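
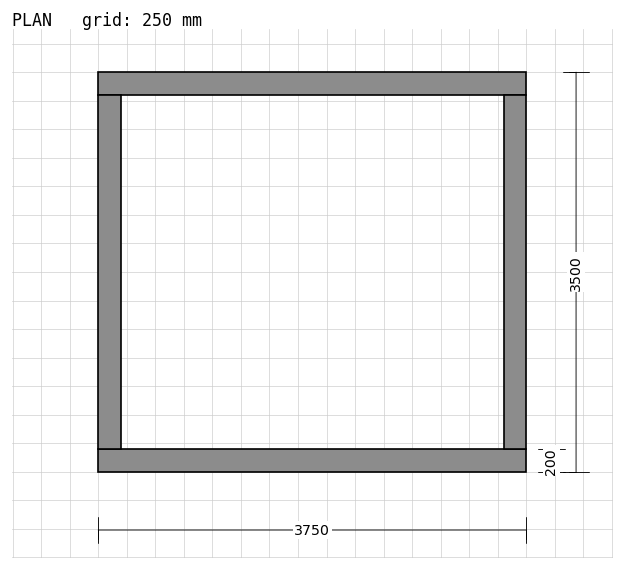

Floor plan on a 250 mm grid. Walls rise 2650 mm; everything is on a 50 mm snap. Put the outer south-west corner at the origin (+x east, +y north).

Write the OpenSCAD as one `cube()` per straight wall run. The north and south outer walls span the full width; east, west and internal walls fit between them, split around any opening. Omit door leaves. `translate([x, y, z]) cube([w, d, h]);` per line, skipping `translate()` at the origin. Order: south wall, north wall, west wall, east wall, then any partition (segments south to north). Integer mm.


cube([3750, 200, 2650]);
translate([0, 3300, 0]) cube([3750, 200, 2650]);
translate([0, 200, 0]) cube([200, 3100, 2650]);
translate([3550, 200, 0]) cube([200, 3100, 2650]);


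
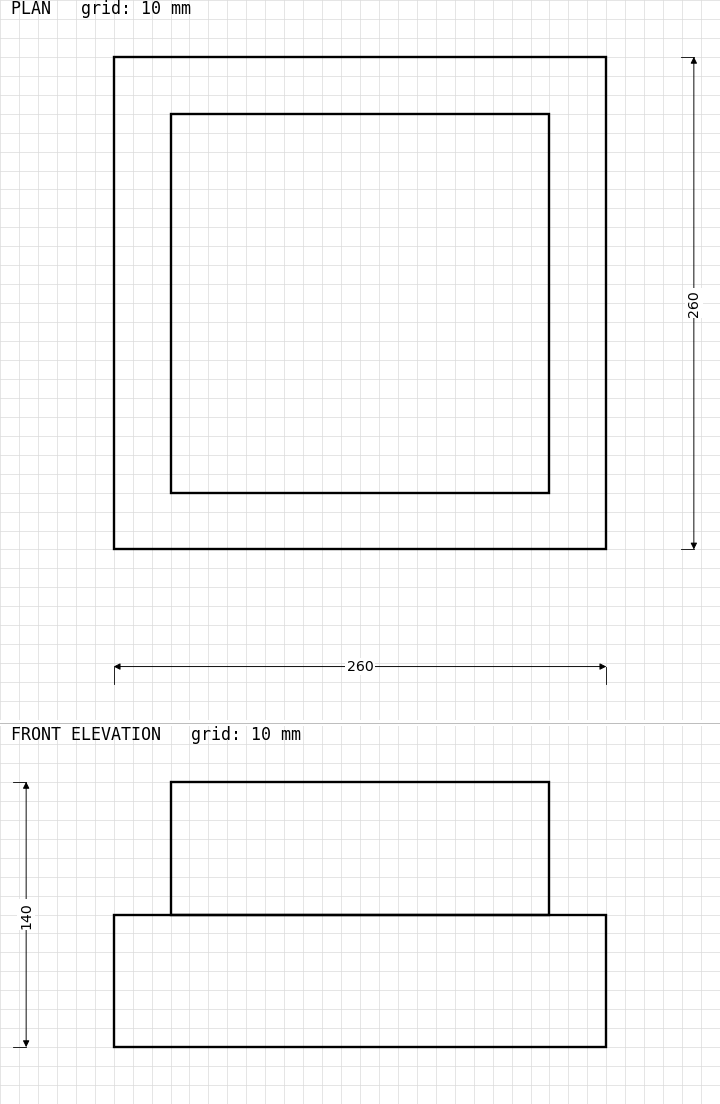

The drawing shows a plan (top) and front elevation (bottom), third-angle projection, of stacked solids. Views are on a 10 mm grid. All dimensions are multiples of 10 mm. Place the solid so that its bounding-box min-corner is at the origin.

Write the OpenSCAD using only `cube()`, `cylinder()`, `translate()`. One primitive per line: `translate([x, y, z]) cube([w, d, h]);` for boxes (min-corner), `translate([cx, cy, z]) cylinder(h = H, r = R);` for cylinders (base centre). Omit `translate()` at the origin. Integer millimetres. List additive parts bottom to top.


cube([260, 260, 70]);
translate([30, 30, 70]) cube([200, 200, 70]);


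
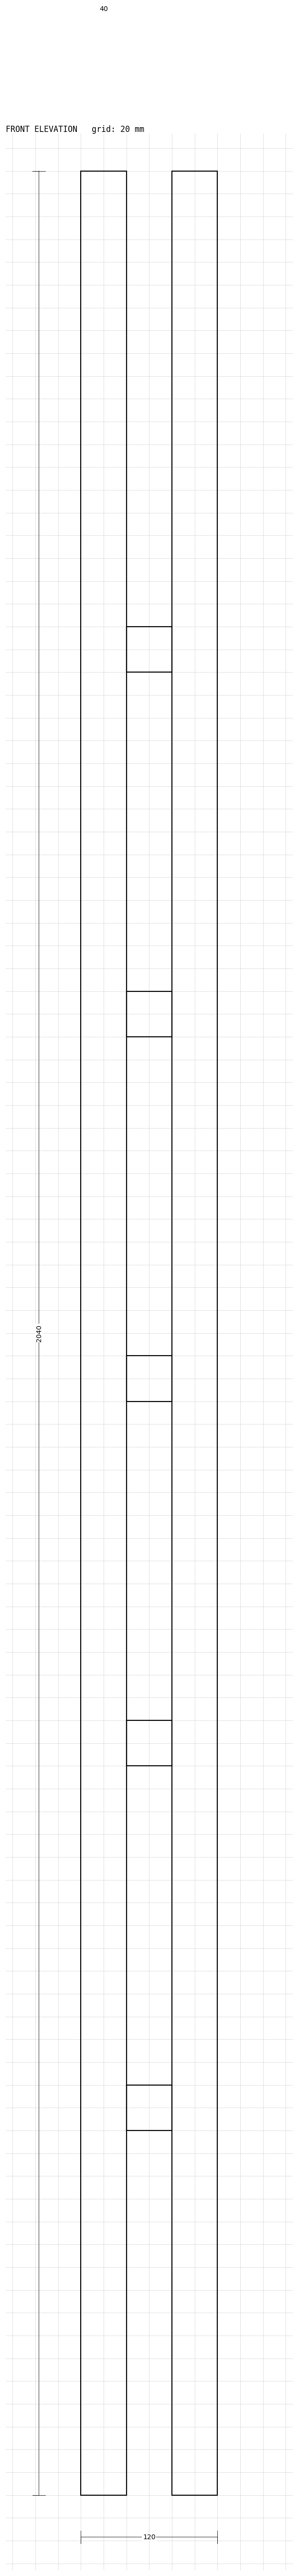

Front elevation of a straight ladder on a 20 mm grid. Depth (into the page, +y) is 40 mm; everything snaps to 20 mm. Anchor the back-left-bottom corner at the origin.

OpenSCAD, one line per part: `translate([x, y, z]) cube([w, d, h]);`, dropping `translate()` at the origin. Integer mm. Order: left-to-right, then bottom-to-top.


cube([40, 40, 2040]);
translate([40, 0, 320]) cube([40, 40, 40]);
translate([40, 0, 640]) cube([40, 40, 40]);
translate([40, 0, 960]) cube([40, 40, 40]);
translate([40, 0, 1280]) cube([40, 40, 40]);
translate([40, 0, 1600]) cube([40, 40, 40]);
translate([80, 0, 0]) cube([40, 40, 2040]);


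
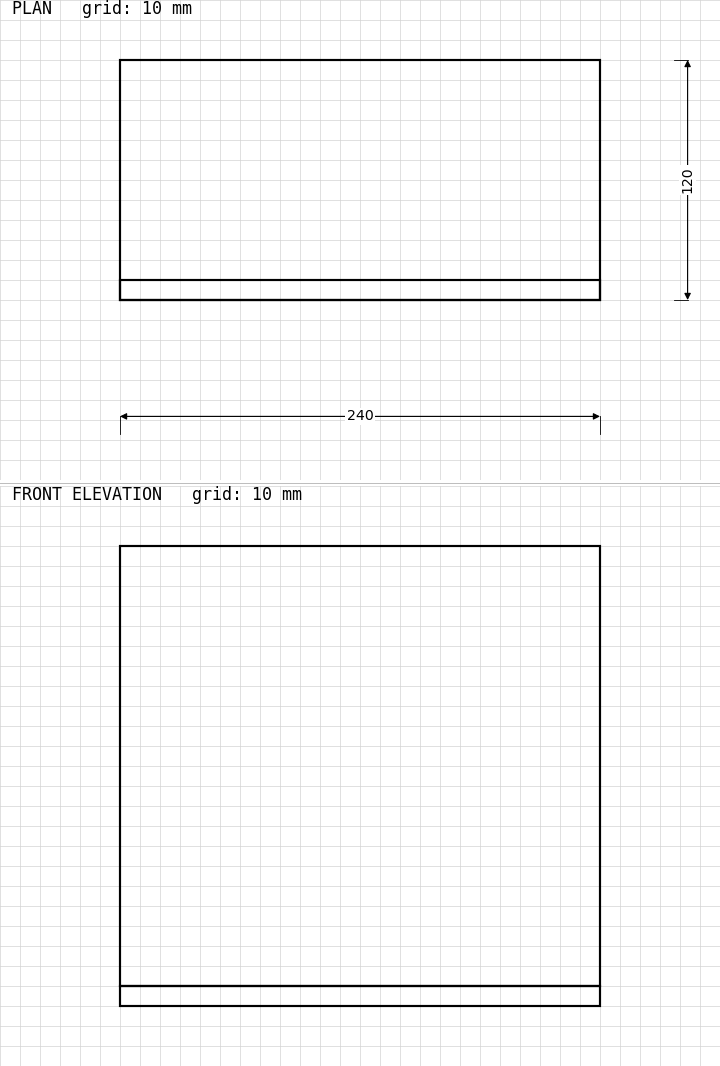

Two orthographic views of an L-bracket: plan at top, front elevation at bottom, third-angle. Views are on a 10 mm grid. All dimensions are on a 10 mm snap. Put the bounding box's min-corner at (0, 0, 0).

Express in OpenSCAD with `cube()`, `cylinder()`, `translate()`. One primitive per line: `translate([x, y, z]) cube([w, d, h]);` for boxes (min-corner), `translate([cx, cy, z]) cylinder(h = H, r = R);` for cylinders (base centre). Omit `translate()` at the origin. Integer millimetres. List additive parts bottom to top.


cube([240, 120, 10]);
translate([0, 0, 10]) cube([240, 10, 220]);


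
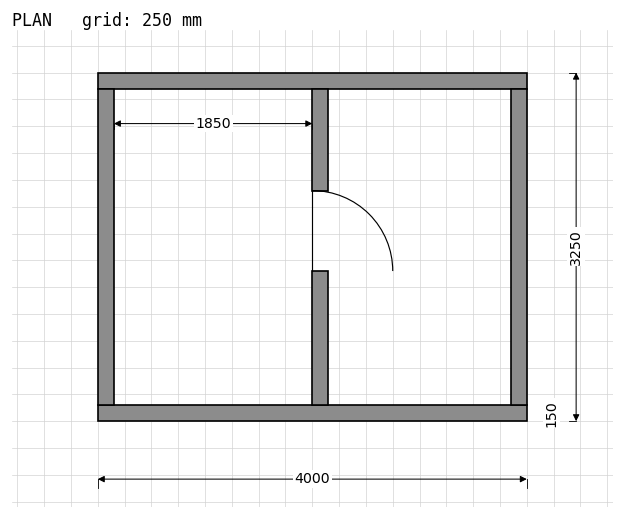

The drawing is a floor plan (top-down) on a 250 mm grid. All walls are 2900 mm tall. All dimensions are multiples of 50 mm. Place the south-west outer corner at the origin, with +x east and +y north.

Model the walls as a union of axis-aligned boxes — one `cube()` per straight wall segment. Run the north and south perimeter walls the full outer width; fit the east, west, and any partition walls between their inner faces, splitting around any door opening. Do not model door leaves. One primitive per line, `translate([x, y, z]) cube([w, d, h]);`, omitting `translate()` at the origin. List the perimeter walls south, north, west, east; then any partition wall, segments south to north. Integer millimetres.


cube([4000, 150, 2900]);
translate([0, 3100, 0]) cube([4000, 150, 2900]);
translate([0, 150, 0]) cube([150, 2950, 2900]);
translate([3850, 150, 0]) cube([150, 2950, 2900]);
translate([2000, 150, 0]) cube([150, 1250, 2900]);
translate([2000, 2150, 0]) cube([150, 950, 2900]);


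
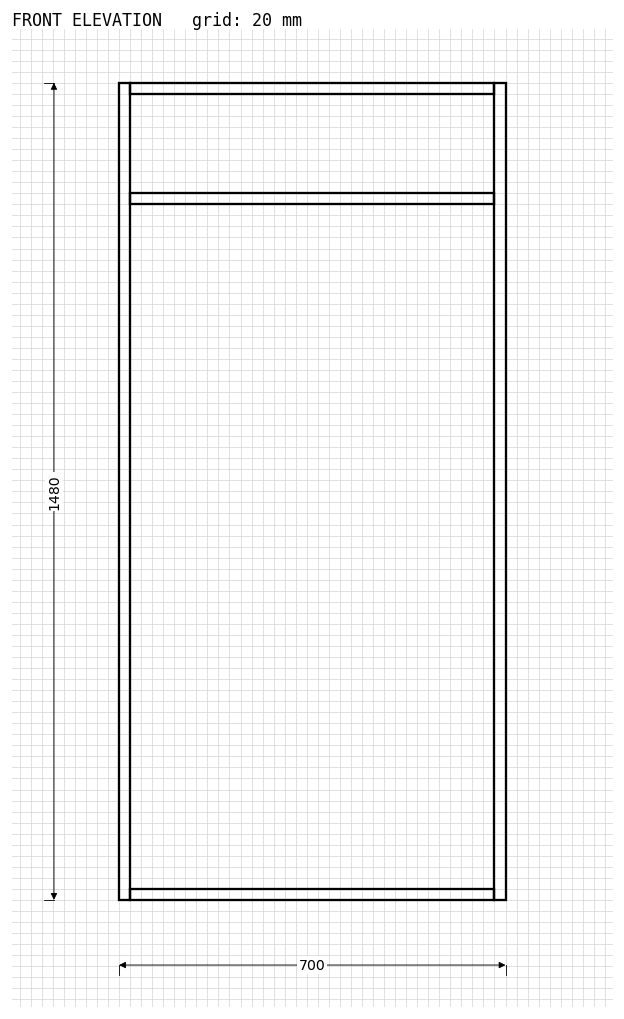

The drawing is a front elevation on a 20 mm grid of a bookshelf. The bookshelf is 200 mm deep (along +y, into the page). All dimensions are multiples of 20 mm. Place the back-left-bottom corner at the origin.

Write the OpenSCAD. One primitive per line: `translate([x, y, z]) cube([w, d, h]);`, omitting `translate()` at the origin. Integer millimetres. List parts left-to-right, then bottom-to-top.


cube([20, 200, 1480]);
translate([20, 0, 0]) cube([660, 200, 20]);
translate([20, 0, 1260]) cube([660, 200, 20]);
translate([20, 0, 1460]) cube([660, 200, 20]);
translate([680, 0, 0]) cube([20, 200, 1480]);


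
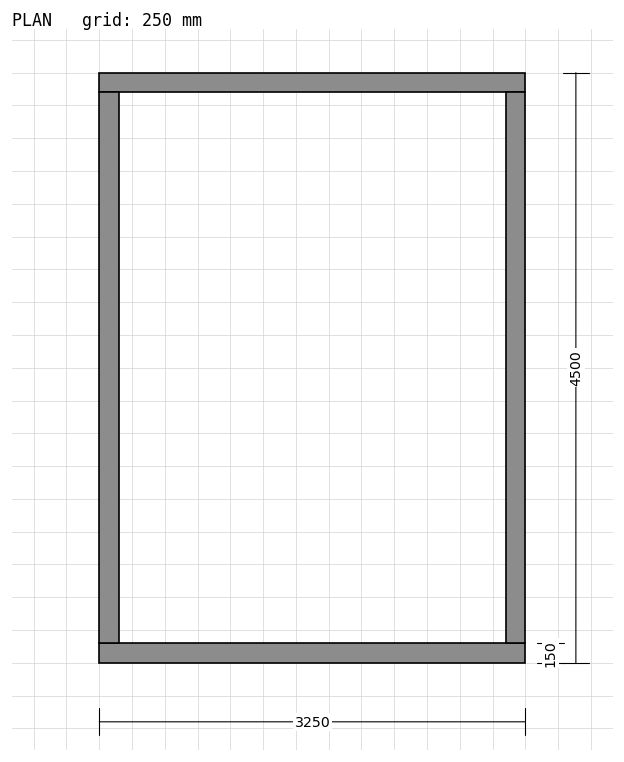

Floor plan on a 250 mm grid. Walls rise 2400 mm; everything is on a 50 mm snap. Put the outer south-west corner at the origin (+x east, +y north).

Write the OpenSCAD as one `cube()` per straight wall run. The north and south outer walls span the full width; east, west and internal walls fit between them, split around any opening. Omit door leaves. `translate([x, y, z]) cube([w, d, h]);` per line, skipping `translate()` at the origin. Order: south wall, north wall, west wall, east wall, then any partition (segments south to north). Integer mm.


cube([3250, 150, 2400]);
translate([0, 4350, 0]) cube([3250, 150, 2400]);
translate([0, 150, 0]) cube([150, 4200, 2400]);
translate([3100, 150, 0]) cube([150, 4200, 2400]);


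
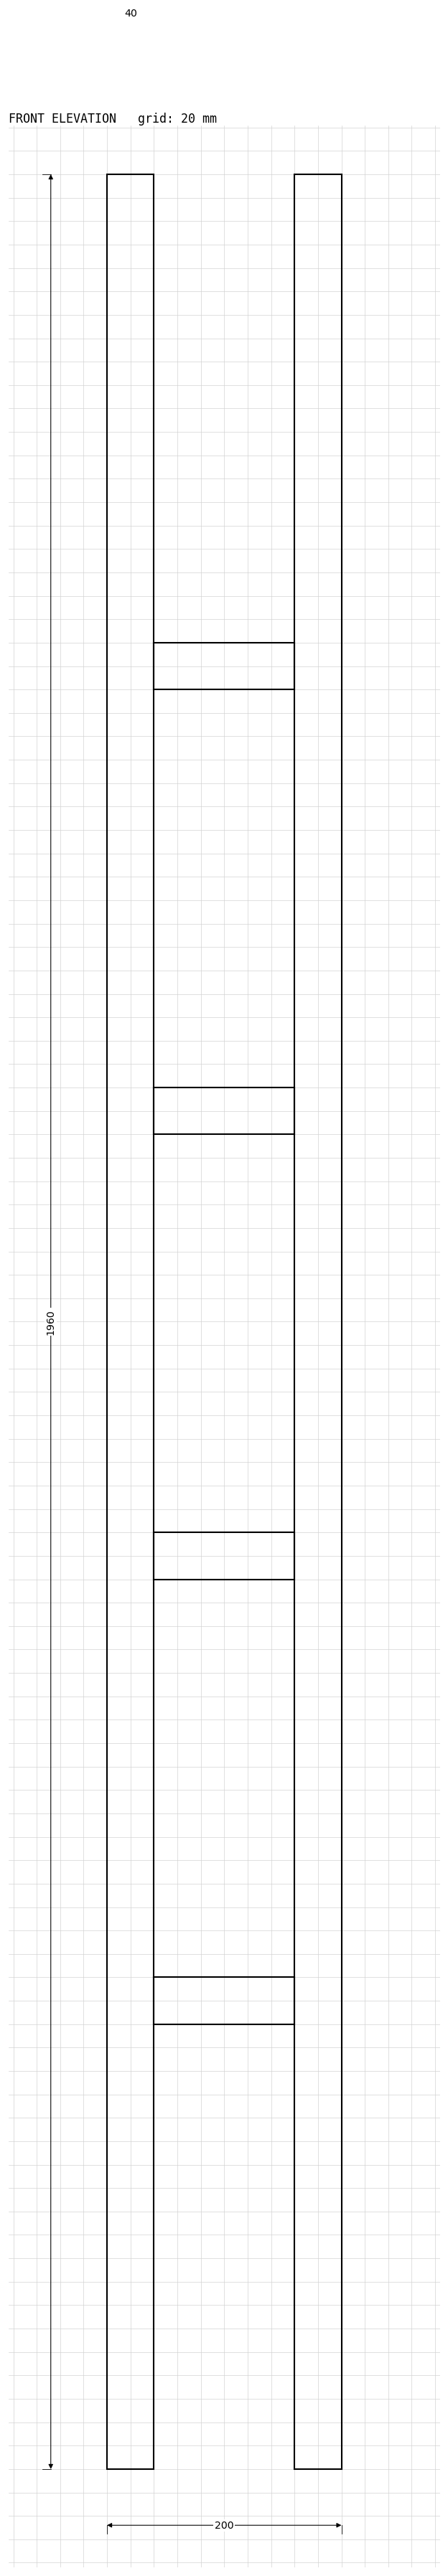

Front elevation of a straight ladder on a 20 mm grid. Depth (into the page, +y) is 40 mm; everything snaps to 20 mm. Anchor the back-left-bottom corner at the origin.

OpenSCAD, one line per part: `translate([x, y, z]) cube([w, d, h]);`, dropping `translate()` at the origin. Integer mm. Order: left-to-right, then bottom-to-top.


cube([40, 40, 1960]);
translate([40, 0, 380]) cube([120, 40, 40]);
translate([40, 0, 760]) cube([120, 40, 40]);
translate([40, 0, 1140]) cube([120, 40, 40]);
translate([40, 0, 1520]) cube([120, 40, 40]);
translate([160, 0, 0]) cube([40, 40, 1960]);


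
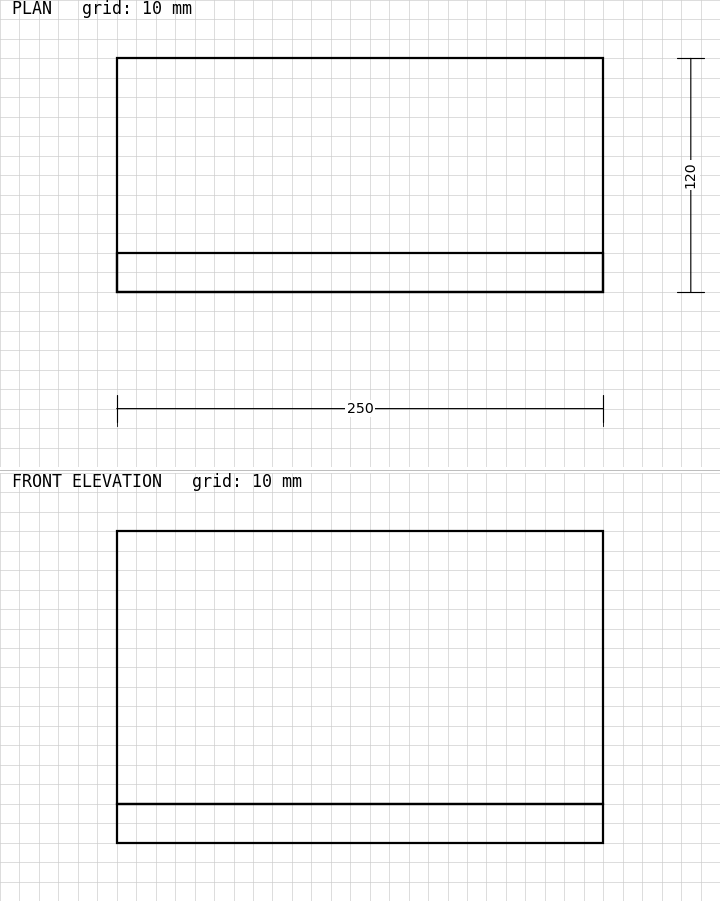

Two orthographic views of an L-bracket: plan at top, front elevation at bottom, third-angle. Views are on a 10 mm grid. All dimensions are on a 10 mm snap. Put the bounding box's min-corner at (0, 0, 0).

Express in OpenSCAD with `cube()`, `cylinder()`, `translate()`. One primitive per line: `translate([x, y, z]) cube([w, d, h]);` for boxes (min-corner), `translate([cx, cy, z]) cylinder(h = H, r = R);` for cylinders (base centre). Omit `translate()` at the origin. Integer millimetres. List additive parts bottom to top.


cube([250, 120, 20]);
translate([0, 0, 20]) cube([250, 20, 140]);


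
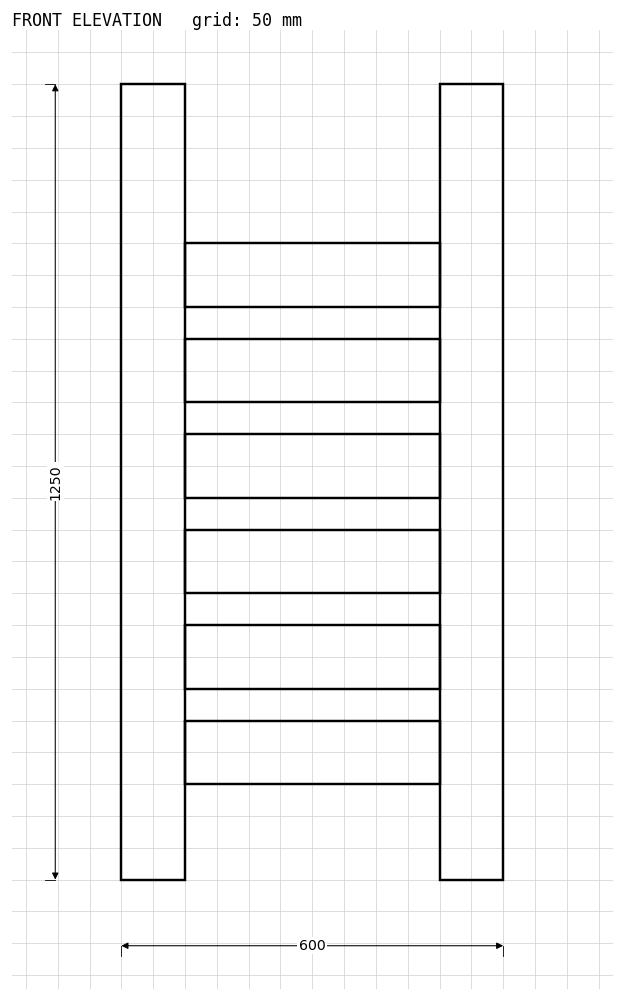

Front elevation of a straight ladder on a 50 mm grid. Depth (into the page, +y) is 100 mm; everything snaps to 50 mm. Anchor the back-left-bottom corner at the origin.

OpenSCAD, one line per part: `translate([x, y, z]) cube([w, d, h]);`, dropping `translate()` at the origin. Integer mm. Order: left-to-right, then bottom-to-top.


cube([100, 100, 1250]);
translate([100, 0, 150]) cube([400, 100, 100]);
translate([100, 0, 300]) cube([400, 100, 100]);
translate([100, 0, 450]) cube([400, 100, 100]);
translate([100, 0, 600]) cube([400, 100, 100]);
translate([100, 0, 750]) cube([400, 100, 100]);
translate([100, 0, 900]) cube([400, 100, 100]);
translate([500, 0, 0]) cube([100, 100, 1250]);


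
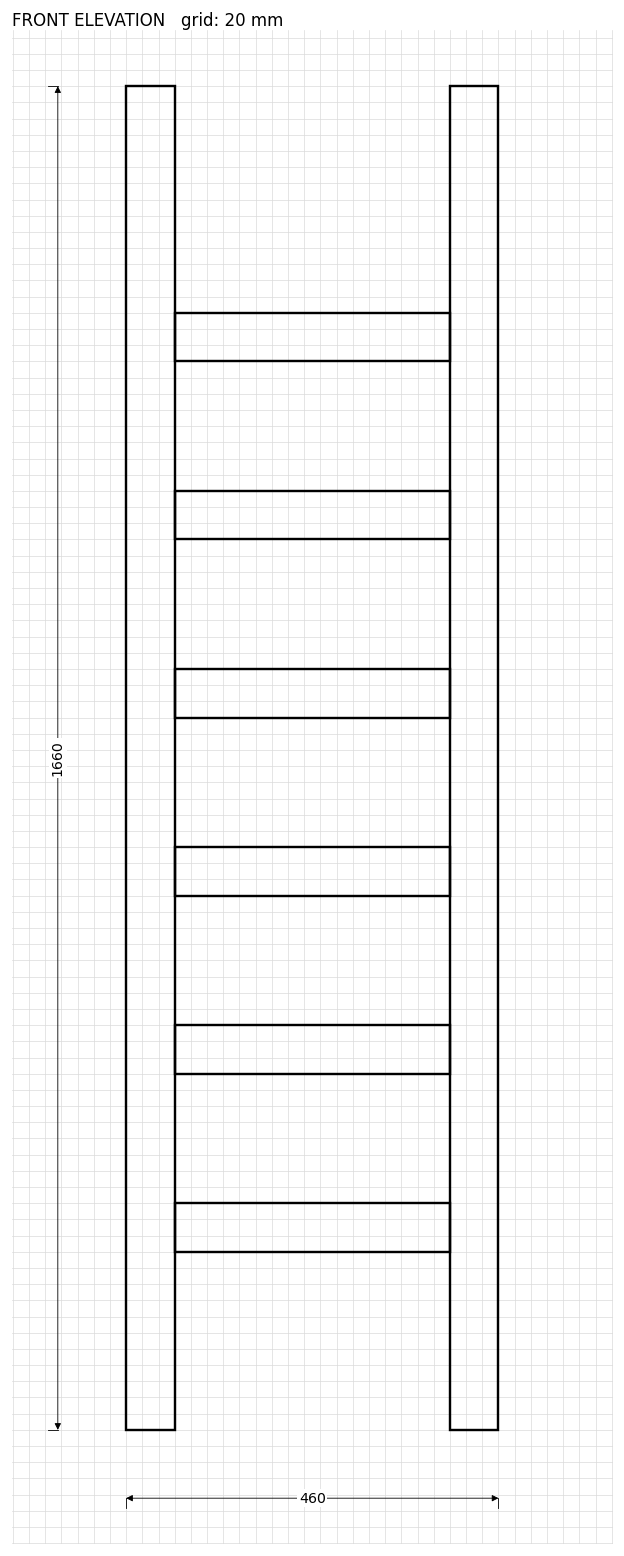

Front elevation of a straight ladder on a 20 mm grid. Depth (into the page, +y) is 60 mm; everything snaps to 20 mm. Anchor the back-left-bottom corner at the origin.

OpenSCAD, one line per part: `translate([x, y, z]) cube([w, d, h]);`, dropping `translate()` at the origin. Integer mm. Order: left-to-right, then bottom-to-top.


cube([60, 60, 1660]);
translate([60, 0, 220]) cube([340, 60, 60]);
translate([60, 0, 440]) cube([340, 60, 60]);
translate([60, 0, 660]) cube([340, 60, 60]);
translate([60, 0, 880]) cube([340, 60, 60]);
translate([60, 0, 1100]) cube([340, 60, 60]);
translate([60, 0, 1320]) cube([340, 60, 60]);
translate([400, 0, 0]) cube([60, 60, 1660]);


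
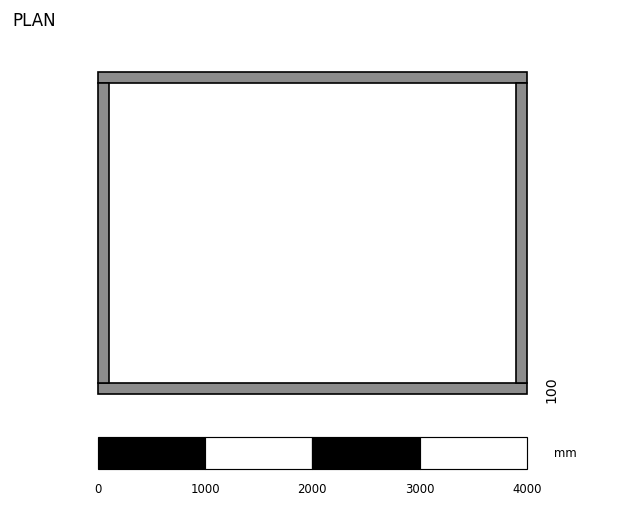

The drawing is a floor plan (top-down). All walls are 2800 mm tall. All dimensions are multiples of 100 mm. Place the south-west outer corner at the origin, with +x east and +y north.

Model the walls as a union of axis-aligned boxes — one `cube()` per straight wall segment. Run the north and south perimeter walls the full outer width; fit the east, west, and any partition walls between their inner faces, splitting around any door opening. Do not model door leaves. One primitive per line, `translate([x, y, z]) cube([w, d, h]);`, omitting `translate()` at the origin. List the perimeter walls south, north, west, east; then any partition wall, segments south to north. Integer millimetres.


cube([4000, 100, 2800]);
translate([0, 2900, 0]) cube([4000, 100, 2800]);
translate([0, 100, 0]) cube([100, 2800, 2800]);
translate([3900, 100, 0]) cube([100, 2800, 2800]);


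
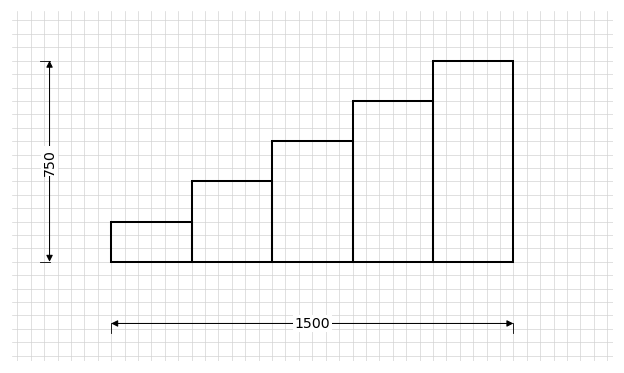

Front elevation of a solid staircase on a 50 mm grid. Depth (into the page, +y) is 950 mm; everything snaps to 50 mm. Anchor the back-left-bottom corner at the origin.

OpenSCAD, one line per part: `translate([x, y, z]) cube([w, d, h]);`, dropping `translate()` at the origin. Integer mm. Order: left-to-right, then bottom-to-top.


cube([300, 950, 150]);
translate([300, 0, 0]) cube([300, 950, 300]);
translate([600, 0, 0]) cube([300, 950, 450]);
translate([900, 0, 0]) cube([300, 950, 600]);
translate([1200, 0, 0]) cube([300, 950, 750]);


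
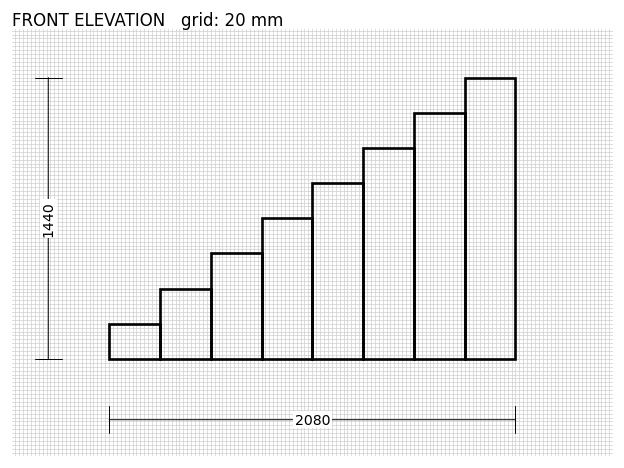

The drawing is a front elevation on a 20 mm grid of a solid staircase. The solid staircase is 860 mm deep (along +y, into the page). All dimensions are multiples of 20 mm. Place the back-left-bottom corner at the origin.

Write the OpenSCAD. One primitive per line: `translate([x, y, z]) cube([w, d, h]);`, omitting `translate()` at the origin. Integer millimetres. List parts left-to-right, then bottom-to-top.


cube([260, 860, 180]);
translate([260, 0, 0]) cube([260, 860, 360]);
translate([520, 0, 0]) cube([260, 860, 540]);
translate([780, 0, 0]) cube([260, 860, 720]);
translate([1040, 0, 0]) cube([260, 860, 900]);
translate([1300, 0, 0]) cube([260, 860, 1080]);
translate([1560, 0, 0]) cube([260, 860, 1260]);
translate([1820, 0, 0]) cube([260, 860, 1440]);


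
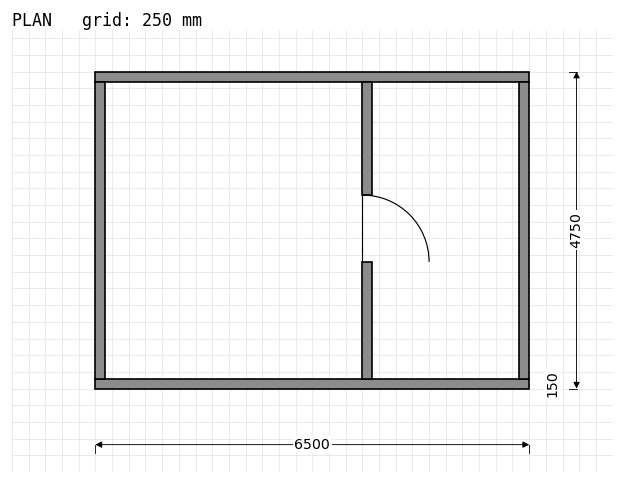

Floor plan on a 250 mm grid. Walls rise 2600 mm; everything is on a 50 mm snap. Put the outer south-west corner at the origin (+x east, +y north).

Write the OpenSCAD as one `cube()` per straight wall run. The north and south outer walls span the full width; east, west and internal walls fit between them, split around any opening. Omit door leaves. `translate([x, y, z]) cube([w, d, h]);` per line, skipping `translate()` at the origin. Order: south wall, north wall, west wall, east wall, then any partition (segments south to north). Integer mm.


cube([6500, 150, 2600]);
translate([0, 4600, 0]) cube([6500, 150, 2600]);
translate([0, 150, 0]) cube([150, 4450, 2600]);
translate([6350, 150, 0]) cube([150, 4450, 2600]);
translate([4000, 150, 0]) cube([150, 1750, 2600]);
translate([4000, 2900, 0]) cube([150, 1700, 2600]);


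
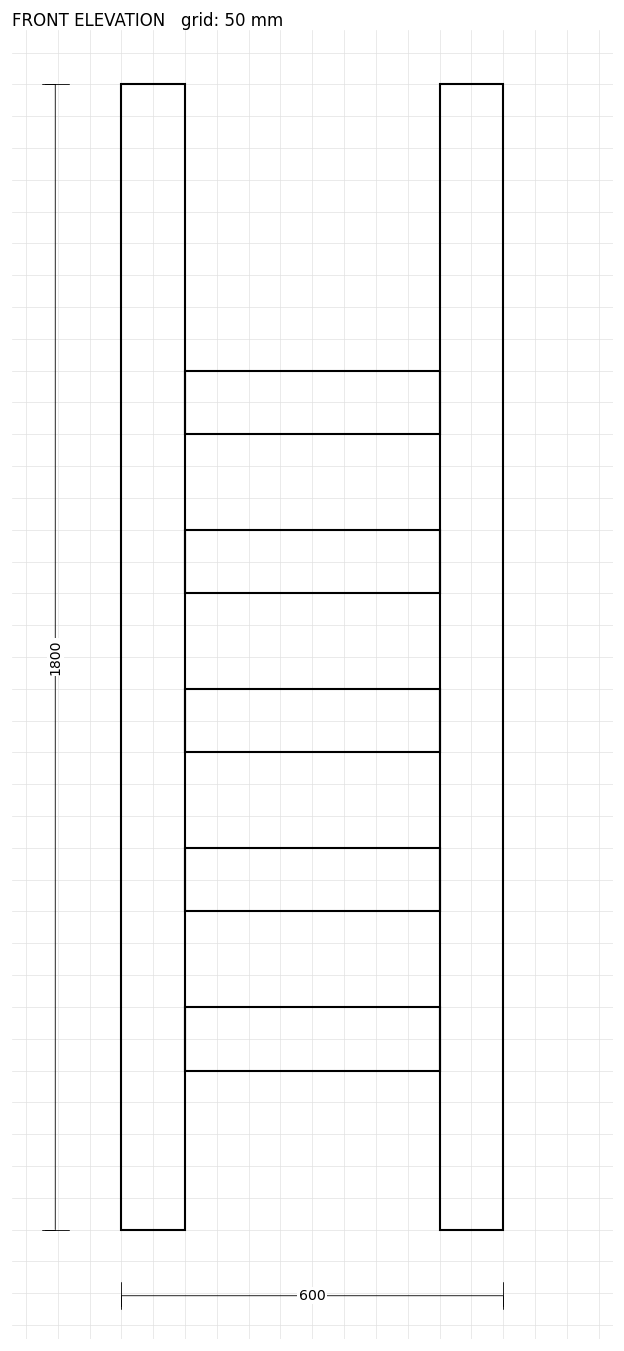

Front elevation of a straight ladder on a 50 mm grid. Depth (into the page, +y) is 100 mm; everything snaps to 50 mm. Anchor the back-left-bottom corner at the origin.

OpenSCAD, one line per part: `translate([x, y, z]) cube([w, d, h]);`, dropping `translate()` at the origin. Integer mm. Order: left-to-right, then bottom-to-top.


cube([100, 100, 1800]);
translate([100, 0, 250]) cube([400, 100, 100]);
translate([100, 0, 500]) cube([400, 100, 100]);
translate([100, 0, 750]) cube([400, 100, 100]);
translate([100, 0, 1000]) cube([400, 100, 100]);
translate([100, 0, 1250]) cube([400, 100, 100]);
translate([500, 0, 0]) cube([100, 100, 1800]);


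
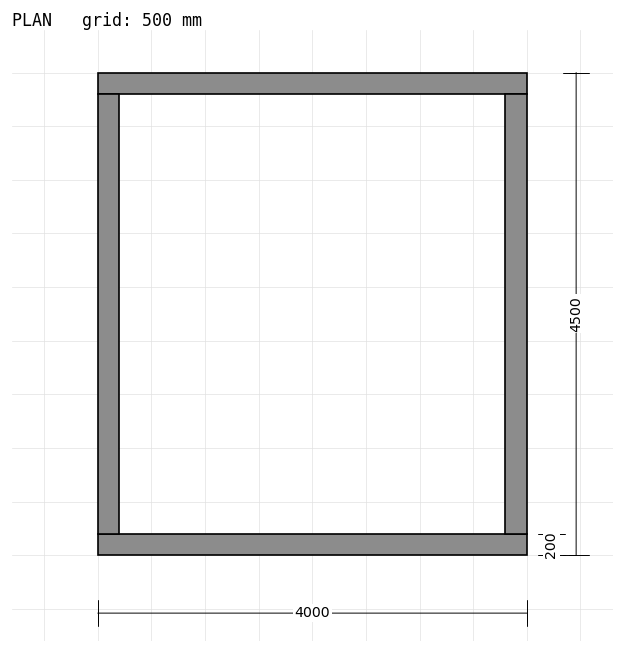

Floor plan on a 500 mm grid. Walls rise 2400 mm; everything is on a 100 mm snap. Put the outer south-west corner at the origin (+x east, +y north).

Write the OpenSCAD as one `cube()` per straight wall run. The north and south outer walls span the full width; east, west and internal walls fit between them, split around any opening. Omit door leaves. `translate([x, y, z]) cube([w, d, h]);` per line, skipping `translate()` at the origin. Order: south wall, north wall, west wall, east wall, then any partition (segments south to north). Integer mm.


cube([4000, 200, 2400]);
translate([0, 4300, 0]) cube([4000, 200, 2400]);
translate([0, 200, 0]) cube([200, 4100, 2400]);
translate([3800, 200, 0]) cube([200, 4100, 2400]);


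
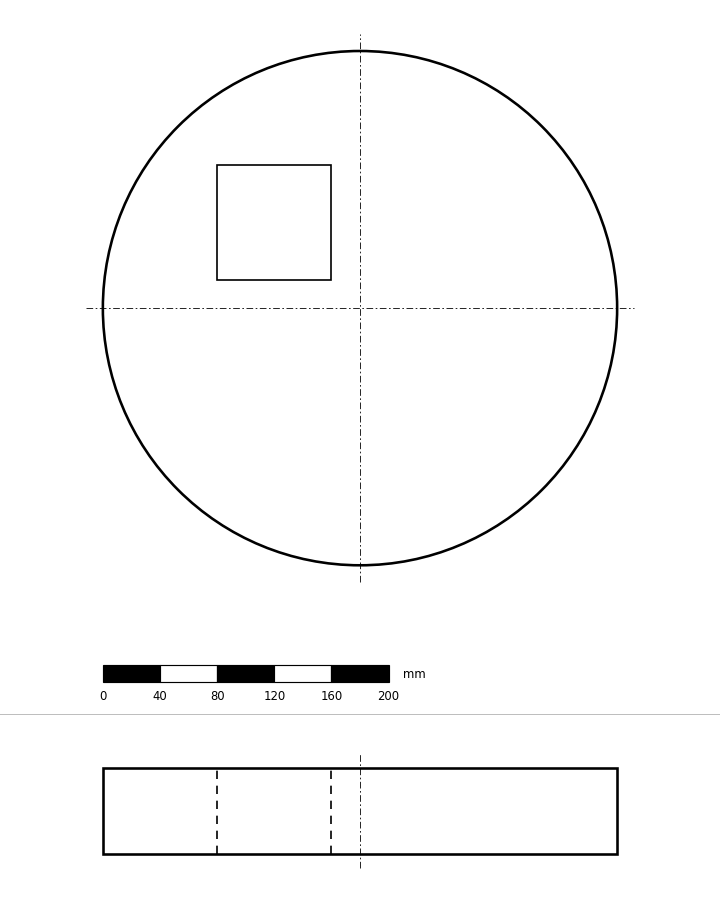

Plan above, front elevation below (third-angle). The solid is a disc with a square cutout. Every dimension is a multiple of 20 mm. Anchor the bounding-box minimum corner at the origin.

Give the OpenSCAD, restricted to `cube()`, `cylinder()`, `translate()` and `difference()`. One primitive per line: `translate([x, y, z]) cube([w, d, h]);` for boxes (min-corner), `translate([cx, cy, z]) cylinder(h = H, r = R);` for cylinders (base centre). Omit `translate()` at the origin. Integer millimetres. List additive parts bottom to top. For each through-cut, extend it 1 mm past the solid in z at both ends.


difference() {
  translate([180, 180, 0]) cylinder(h = 60, r = 180);
  translate([80, 200, -1]) cube([80, 80, 62]);
}


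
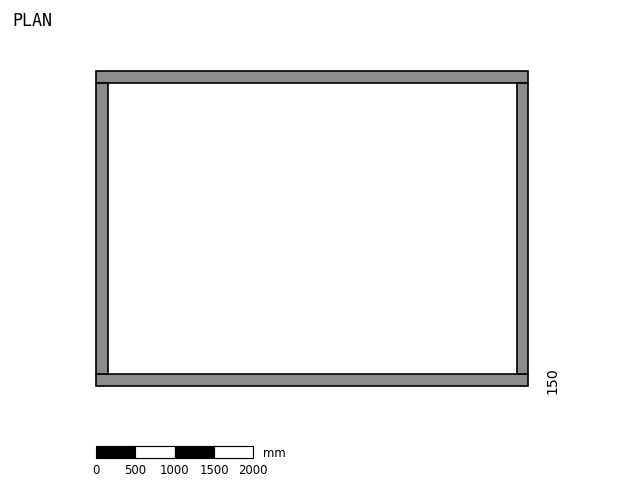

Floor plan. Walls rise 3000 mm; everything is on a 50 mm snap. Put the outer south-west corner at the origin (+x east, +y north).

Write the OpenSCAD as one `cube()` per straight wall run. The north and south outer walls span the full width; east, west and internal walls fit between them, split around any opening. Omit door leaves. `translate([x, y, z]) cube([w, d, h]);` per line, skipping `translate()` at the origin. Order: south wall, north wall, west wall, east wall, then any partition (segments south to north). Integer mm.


cube([5500, 150, 3000]);
translate([0, 3850, 0]) cube([5500, 150, 3000]);
translate([0, 150, 0]) cube([150, 3700, 3000]);
translate([5350, 150, 0]) cube([150, 3700, 3000]);


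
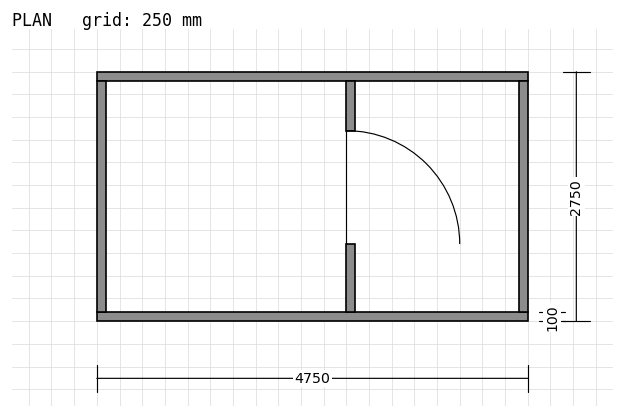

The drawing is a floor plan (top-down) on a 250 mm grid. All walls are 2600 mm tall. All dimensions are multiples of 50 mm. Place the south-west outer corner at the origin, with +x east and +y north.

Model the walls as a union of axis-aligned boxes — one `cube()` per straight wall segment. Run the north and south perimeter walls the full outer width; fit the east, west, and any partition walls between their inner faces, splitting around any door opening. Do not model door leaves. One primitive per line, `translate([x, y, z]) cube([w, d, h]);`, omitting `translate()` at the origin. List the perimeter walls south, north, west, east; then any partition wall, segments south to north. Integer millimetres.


cube([4750, 100, 2600]);
translate([0, 2650, 0]) cube([4750, 100, 2600]);
translate([0, 100, 0]) cube([100, 2550, 2600]);
translate([4650, 100, 0]) cube([100, 2550, 2600]);
translate([2750, 100, 0]) cube([100, 750, 2600]);
translate([2750, 2100, 0]) cube([100, 550, 2600]);


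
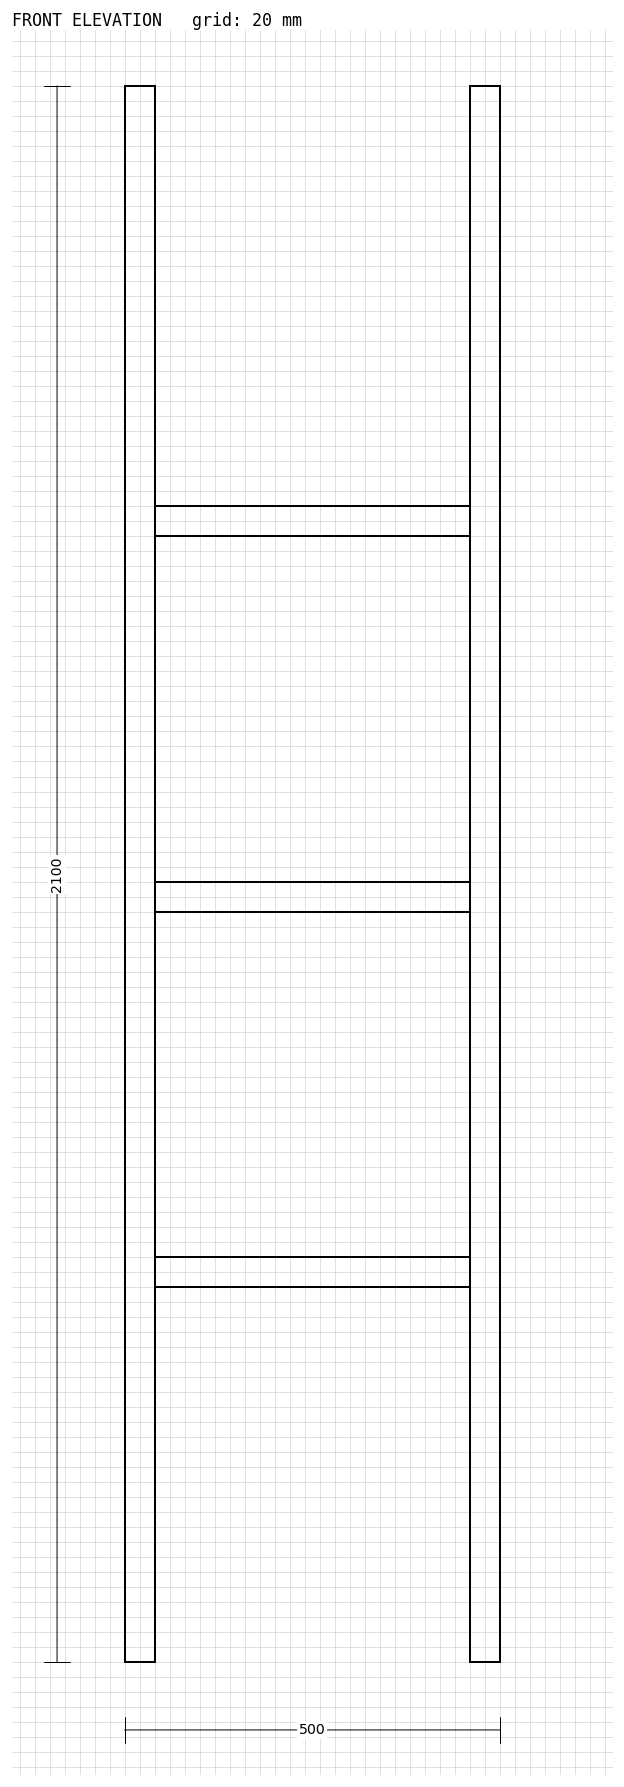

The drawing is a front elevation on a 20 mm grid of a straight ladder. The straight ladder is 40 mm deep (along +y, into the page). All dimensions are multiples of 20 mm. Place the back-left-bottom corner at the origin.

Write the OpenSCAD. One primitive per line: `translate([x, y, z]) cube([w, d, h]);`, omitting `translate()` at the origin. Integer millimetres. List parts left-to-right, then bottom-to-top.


cube([40, 40, 2100]);
translate([40, 0, 500]) cube([420, 40, 40]);
translate([40, 0, 1000]) cube([420, 40, 40]);
translate([40, 0, 1500]) cube([420, 40, 40]);
translate([460, 0, 0]) cube([40, 40, 2100]);


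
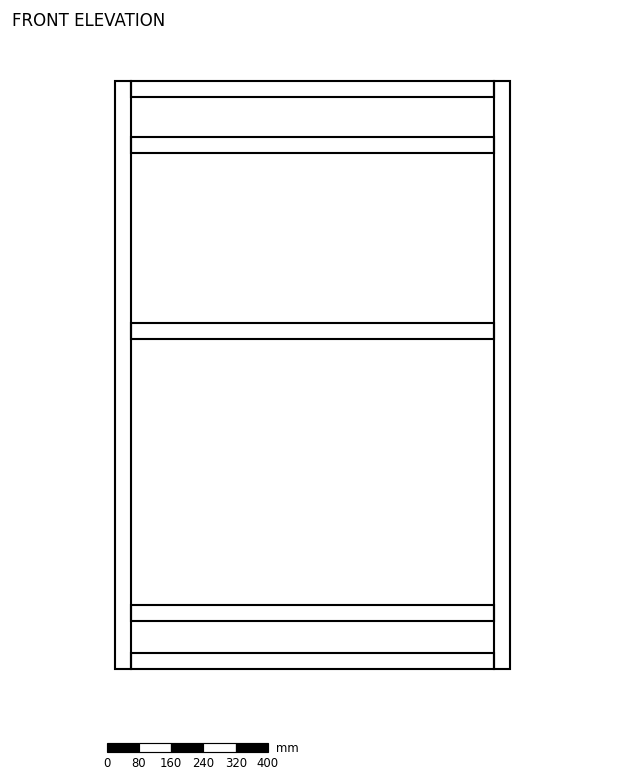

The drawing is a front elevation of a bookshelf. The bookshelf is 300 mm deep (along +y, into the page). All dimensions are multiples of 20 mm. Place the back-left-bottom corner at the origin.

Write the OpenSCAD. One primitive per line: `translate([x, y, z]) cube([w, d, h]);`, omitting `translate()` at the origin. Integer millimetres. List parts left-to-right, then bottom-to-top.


cube([40, 300, 1460]);
translate([40, 0, 0]) cube([900, 300, 40]);
translate([40, 0, 120]) cube([900, 300, 40]);
translate([40, 0, 820]) cube([900, 300, 40]);
translate([40, 0, 1280]) cube([900, 300, 40]);
translate([40, 0, 1420]) cube([900, 300, 40]);
translate([940, 0, 0]) cube([40, 300, 1460]);


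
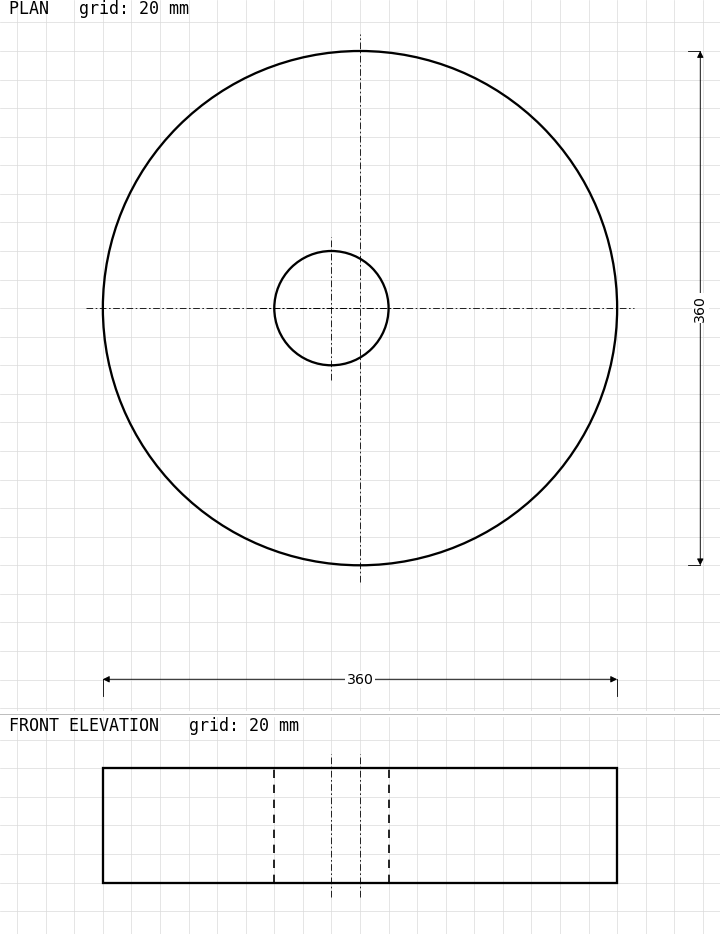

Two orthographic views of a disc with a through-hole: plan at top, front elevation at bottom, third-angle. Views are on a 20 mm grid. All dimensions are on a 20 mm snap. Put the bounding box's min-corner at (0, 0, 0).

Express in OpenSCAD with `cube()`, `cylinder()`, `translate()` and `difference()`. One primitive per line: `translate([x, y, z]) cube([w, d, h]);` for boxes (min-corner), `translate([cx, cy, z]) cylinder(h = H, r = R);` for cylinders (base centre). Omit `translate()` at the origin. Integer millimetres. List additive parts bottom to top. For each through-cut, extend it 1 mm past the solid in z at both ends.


difference() {
  translate([180, 180, 0]) cylinder(h = 80, r = 180);
  translate([160, 180, -1]) cylinder(h = 82, r = 40);
}


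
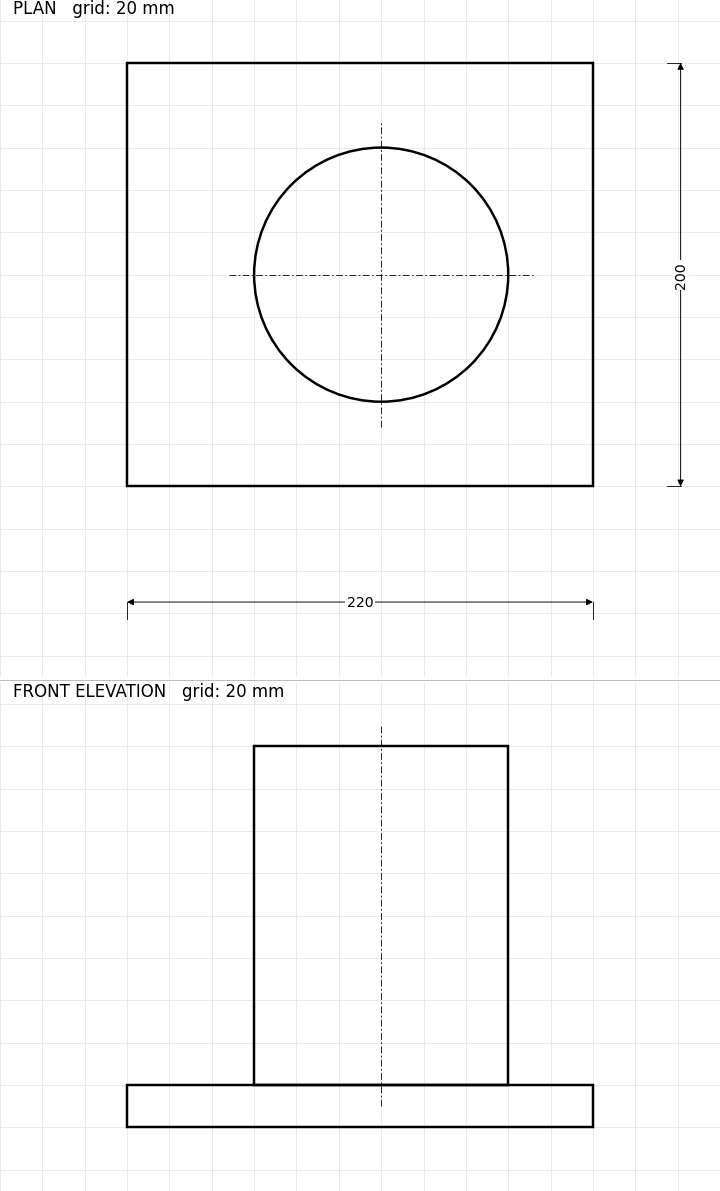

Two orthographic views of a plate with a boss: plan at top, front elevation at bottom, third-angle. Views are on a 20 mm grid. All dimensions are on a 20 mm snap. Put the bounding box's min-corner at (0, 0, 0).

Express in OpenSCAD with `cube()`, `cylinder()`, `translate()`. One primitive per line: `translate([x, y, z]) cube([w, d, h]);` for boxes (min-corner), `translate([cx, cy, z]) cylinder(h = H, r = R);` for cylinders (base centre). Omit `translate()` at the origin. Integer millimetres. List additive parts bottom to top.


cube([220, 200, 20]);
translate([120, 100, 20]) cylinder(h = 160, r = 60);


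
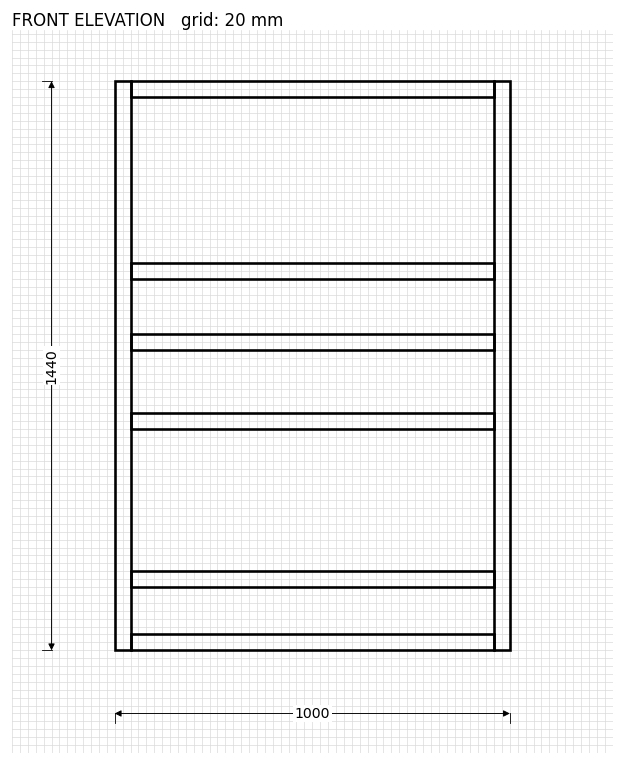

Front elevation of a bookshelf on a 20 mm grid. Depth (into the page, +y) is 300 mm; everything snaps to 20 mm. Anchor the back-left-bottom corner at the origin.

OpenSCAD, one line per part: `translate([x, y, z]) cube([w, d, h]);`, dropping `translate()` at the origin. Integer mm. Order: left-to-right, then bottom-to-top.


cube([40, 300, 1440]);
translate([40, 0, 0]) cube([920, 300, 40]);
translate([40, 0, 160]) cube([920, 300, 40]);
translate([40, 0, 560]) cube([920, 300, 40]);
translate([40, 0, 760]) cube([920, 300, 40]);
translate([40, 0, 940]) cube([920, 300, 40]);
translate([40, 0, 1400]) cube([920, 300, 40]);
translate([960, 0, 0]) cube([40, 300, 1440]);


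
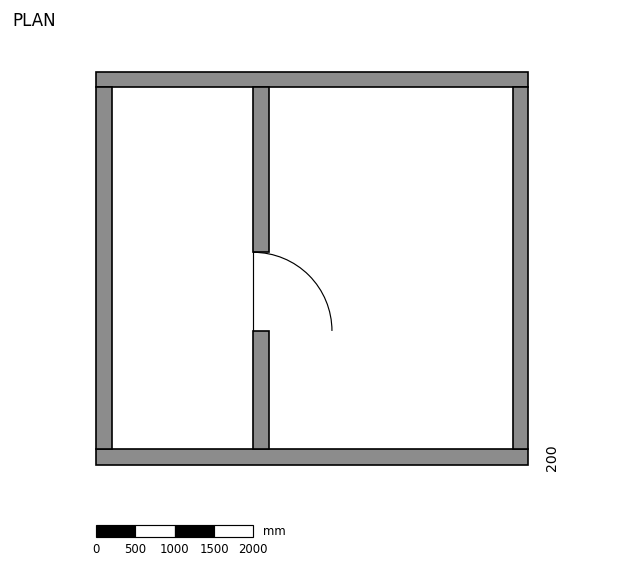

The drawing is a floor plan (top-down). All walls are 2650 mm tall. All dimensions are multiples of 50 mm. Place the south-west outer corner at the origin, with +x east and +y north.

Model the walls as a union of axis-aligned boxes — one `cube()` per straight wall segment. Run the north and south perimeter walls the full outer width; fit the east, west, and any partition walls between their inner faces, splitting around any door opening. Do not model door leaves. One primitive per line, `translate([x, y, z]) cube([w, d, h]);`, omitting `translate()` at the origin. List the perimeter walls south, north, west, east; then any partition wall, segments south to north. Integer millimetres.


cube([5500, 200, 2650]);
translate([0, 4800, 0]) cube([5500, 200, 2650]);
translate([0, 200, 0]) cube([200, 4600, 2650]);
translate([5300, 200, 0]) cube([200, 4600, 2650]);
translate([2000, 200, 0]) cube([200, 1500, 2650]);
translate([2000, 2700, 0]) cube([200, 2100, 2650]);


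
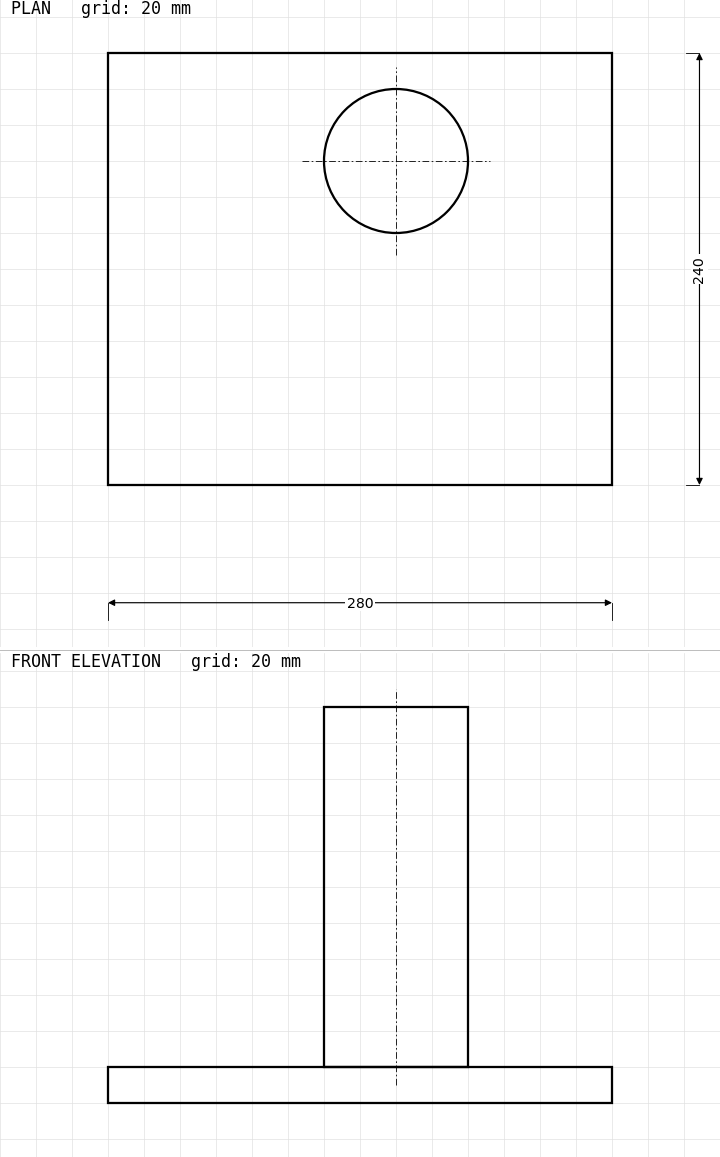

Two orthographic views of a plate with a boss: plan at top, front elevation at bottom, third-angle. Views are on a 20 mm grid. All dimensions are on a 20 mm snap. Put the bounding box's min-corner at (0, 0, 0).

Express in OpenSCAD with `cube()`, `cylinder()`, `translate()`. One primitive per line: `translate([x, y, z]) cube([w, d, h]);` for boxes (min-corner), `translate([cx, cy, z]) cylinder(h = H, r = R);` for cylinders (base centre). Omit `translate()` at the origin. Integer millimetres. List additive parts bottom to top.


cube([280, 240, 20]);
translate([160, 180, 20]) cylinder(h = 200, r = 40);


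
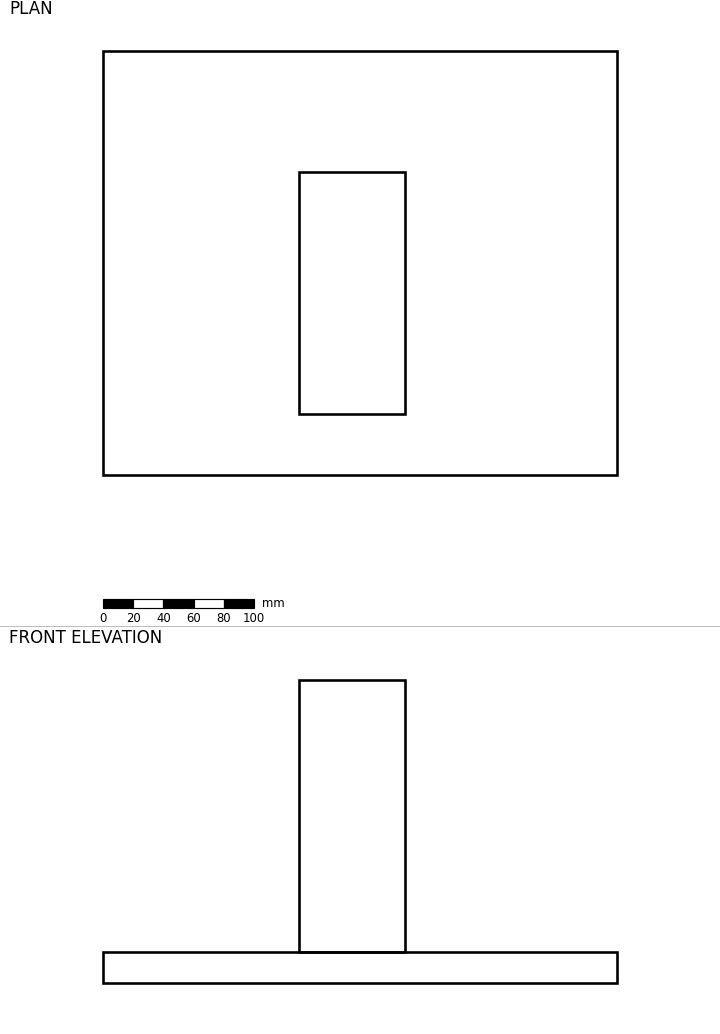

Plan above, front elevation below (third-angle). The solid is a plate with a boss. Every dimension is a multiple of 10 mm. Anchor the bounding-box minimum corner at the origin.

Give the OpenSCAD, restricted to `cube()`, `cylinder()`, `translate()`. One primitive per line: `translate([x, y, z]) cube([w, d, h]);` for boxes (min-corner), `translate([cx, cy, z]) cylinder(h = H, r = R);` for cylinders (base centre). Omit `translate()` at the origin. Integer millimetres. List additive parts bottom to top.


cube([340, 280, 20]);
translate([130, 40, 20]) cube([70, 160, 180]);


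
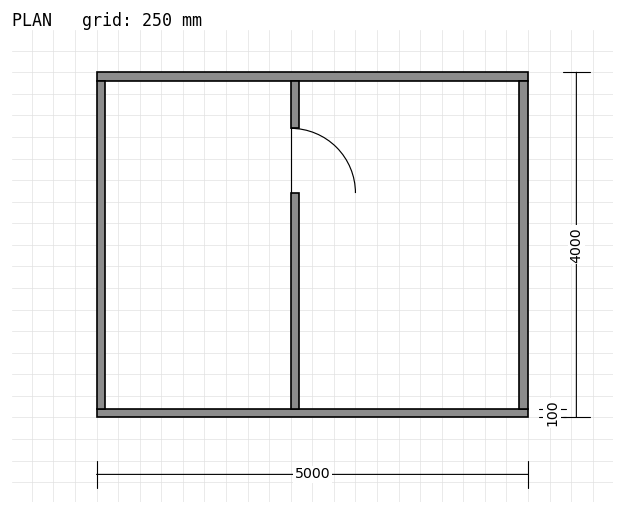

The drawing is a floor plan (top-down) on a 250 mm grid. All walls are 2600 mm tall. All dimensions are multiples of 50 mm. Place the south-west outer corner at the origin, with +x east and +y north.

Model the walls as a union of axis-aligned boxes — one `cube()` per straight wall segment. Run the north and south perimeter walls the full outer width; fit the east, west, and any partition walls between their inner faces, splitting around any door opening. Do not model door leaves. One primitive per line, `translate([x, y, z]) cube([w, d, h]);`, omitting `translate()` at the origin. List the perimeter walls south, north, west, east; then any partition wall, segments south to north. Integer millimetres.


cube([5000, 100, 2600]);
translate([0, 3900, 0]) cube([5000, 100, 2600]);
translate([0, 100, 0]) cube([100, 3800, 2600]);
translate([4900, 100, 0]) cube([100, 3800, 2600]);
translate([2250, 100, 0]) cube([100, 2500, 2600]);
translate([2250, 3350, 0]) cube([100, 550, 2600]);


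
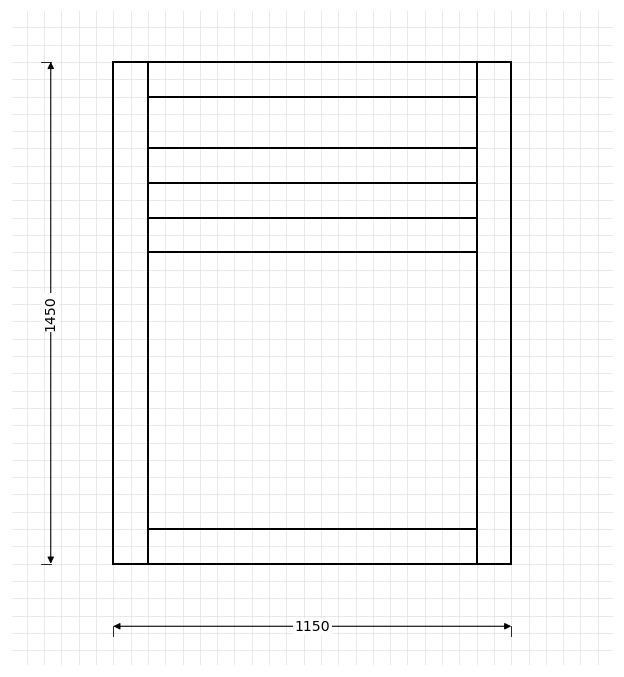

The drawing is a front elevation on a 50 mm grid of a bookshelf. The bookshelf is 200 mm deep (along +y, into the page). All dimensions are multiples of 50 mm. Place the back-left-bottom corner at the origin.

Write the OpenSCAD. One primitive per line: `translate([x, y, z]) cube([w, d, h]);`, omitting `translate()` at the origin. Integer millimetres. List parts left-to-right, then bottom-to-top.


cube([100, 200, 1450]);
translate([100, 0, 0]) cube([950, 200, 100]);
translate([100, 0, 900]) cube([950, 200, 100]);
translate([100, 0, 1100]) cube([950, 200, 100]);
translate([100, 0, 1350]) cube([950, 200, 100]);
translate([1050, 0, 0]) cube([100, 200, 1450]);


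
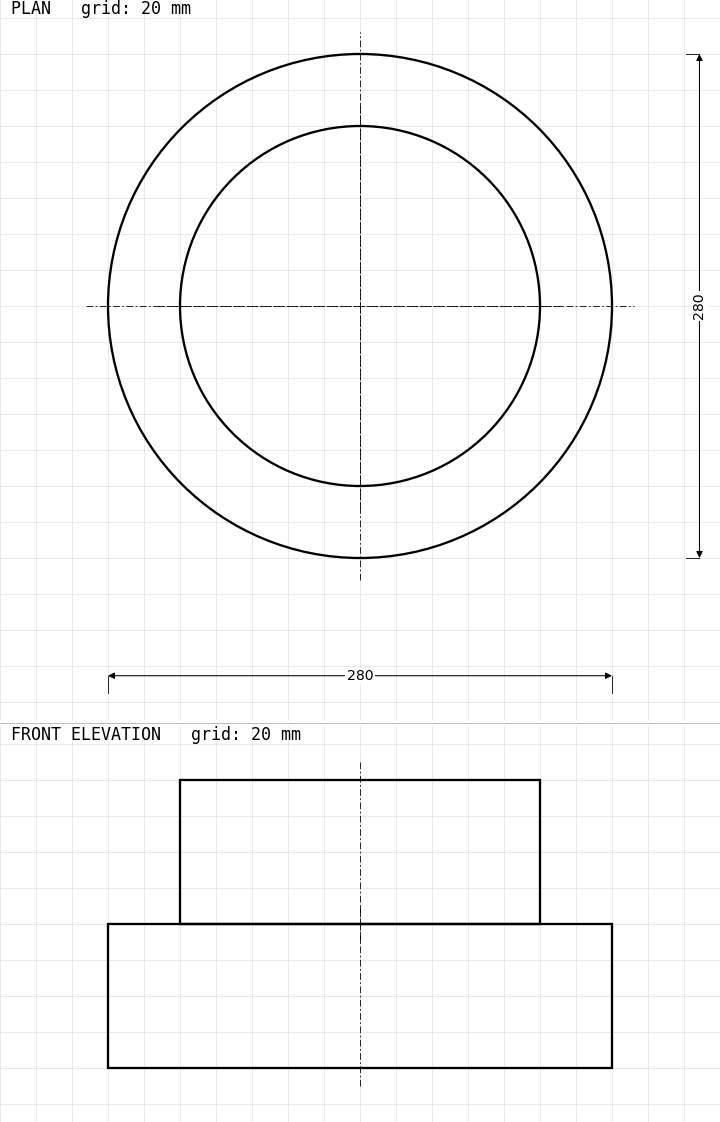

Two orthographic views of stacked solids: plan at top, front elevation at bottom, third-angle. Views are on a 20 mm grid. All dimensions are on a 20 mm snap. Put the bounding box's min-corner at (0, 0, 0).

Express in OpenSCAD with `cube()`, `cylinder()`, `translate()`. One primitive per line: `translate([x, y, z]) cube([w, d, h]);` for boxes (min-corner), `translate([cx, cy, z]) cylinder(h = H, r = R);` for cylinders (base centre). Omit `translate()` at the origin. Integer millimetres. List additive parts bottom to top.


translate([140, 140, 0]) cylinder(h = 80, r = 140);
translate([140, 140, 80]) cylinder(h = 80, r = 100);


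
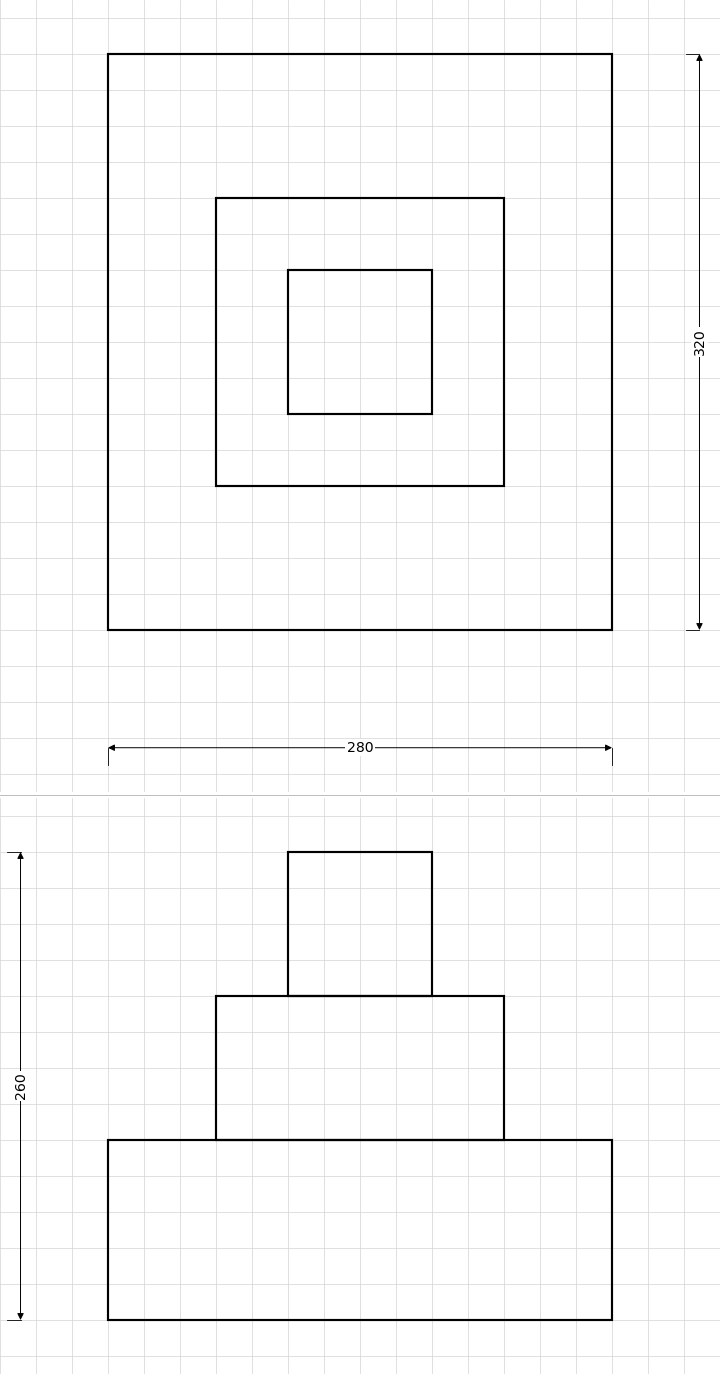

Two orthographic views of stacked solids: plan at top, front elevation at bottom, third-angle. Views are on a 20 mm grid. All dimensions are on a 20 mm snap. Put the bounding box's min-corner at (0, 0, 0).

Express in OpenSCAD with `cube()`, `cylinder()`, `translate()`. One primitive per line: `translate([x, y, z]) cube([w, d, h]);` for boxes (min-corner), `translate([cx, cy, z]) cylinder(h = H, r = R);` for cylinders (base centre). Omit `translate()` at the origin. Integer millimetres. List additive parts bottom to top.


cube([280, 320, 100]);
translate([60, 80, 100]) cube([160, 160, 80]);
translate([100, 120, 180]) cube([80, 80, 80]);


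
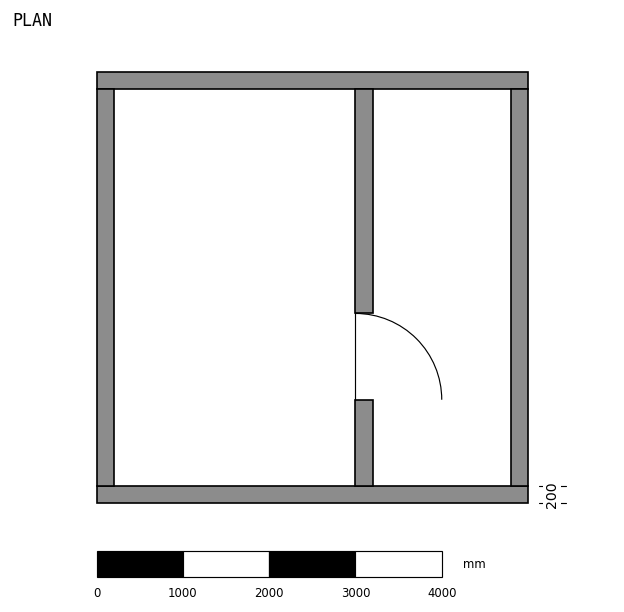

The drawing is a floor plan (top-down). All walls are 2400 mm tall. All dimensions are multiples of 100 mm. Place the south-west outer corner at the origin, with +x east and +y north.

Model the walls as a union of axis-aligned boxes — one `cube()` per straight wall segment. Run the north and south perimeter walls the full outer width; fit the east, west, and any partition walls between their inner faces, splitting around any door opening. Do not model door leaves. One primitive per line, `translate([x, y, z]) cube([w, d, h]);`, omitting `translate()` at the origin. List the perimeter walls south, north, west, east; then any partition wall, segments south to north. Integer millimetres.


cube([5000, 200, 2400]);
translate([0, 4800, 0]) cube([5000, 200, 2400]);
translate([0, 200, 0]) cube([200, 4600, 2400]);
translate([4800, 200, 0]) cube([200, 4600, 2400]);
translate([3000, 200, 0]) cube([200, 1000, 2400]);
translate([3000, 2200, 0]) cube([200, 2600, 2400]);


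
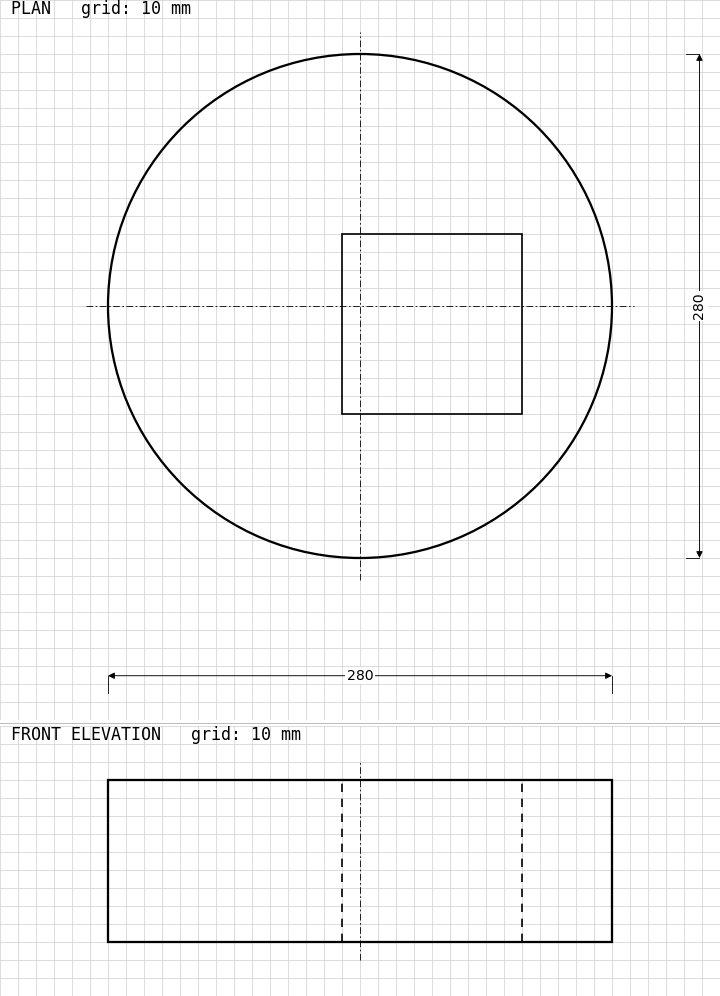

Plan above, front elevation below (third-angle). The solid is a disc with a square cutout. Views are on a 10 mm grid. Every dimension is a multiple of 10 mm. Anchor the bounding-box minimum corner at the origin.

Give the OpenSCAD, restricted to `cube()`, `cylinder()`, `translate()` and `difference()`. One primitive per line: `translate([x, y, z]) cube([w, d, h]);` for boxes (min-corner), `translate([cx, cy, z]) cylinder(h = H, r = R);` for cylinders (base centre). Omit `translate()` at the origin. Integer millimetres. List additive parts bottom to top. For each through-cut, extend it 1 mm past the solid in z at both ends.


difference() {
  translate([140, 140, 0]) cylinder(h = 90, r = 140);
  translate([130, 80, -1]) cube([100, 100, 92]);
}


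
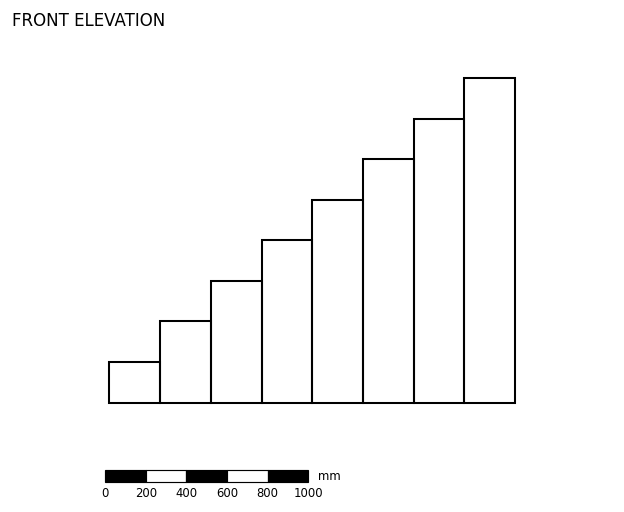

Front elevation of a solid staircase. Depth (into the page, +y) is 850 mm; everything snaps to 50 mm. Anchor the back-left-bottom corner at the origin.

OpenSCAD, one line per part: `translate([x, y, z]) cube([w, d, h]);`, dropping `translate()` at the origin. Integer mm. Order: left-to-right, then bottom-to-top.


cube([250, 850, 200]);
translate([250, 0, 0]) cube([250, 850, 400]);
translate([500, 0, 0]) cube([250, 850, 600]);
translate([750, 0, 0]) cube([250, 850, 800]);
translate([1000, 0, 0]) cube([250, 850, 1000]);
translate([1250, 0, 0]) cube([250, 850, 1200]);
translate([1500, 0, 0]) cube([250, 850, 1400]);
translate([1750, 0, 0]) cube([250, 850, 1600]);


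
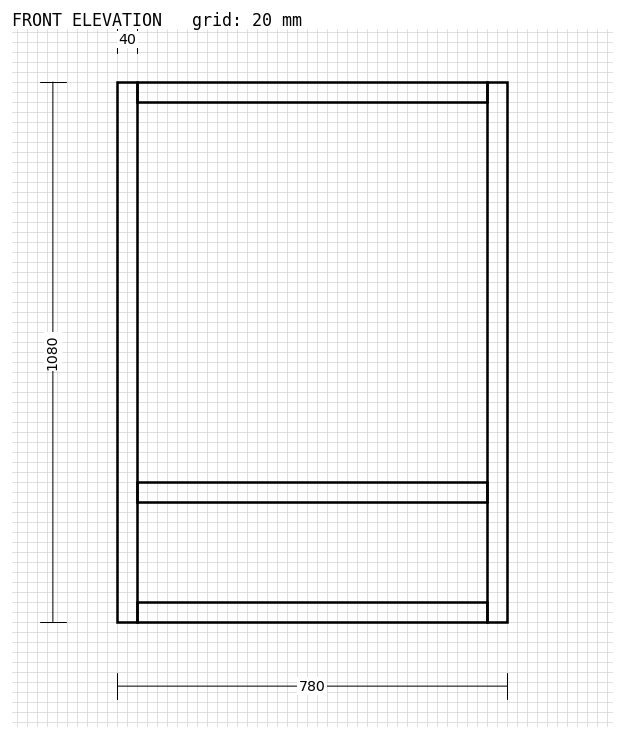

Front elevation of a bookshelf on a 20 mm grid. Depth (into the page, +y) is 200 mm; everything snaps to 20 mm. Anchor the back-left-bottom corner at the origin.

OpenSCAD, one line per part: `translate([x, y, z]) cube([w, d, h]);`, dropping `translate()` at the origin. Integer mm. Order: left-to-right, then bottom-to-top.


cube([40, 200, 1080]);
translate([40, 0, 0]) cube([700, 200, 40]);
translate([40, 0, 240]) cube([700, 200, 40]);
translate([40, 0, 1040]) cube([700, 200, 40]);
translate([740, 0, 0]) cube([40, 200, 1080]);


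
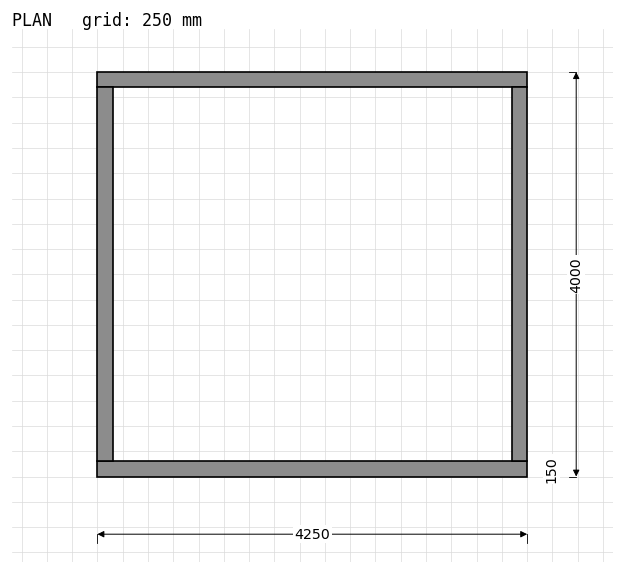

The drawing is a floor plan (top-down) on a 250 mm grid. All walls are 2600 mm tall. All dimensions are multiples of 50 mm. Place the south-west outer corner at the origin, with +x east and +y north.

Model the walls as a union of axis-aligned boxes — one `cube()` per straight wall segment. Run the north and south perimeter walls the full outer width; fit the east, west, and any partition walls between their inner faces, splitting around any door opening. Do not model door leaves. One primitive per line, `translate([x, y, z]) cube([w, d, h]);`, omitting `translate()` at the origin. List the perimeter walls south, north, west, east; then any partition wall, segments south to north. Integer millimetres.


cube([4250, 150, 2600]);
translate([0, 3850, 0]) cube([4250, 150, 2600]);
translate([0, 150, 0]) cube([150, 3700, 2600]);
translate([4100, 150, 0]) cube([150, 3700, 2600]);
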